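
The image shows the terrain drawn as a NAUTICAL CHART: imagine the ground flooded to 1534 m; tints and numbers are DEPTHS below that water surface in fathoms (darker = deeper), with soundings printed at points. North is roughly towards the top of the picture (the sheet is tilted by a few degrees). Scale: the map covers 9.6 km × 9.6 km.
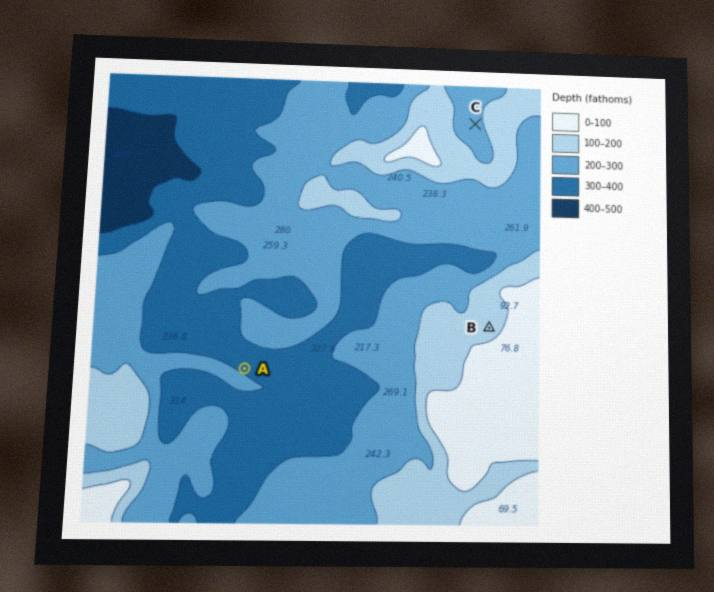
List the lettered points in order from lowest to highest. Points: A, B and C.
A C B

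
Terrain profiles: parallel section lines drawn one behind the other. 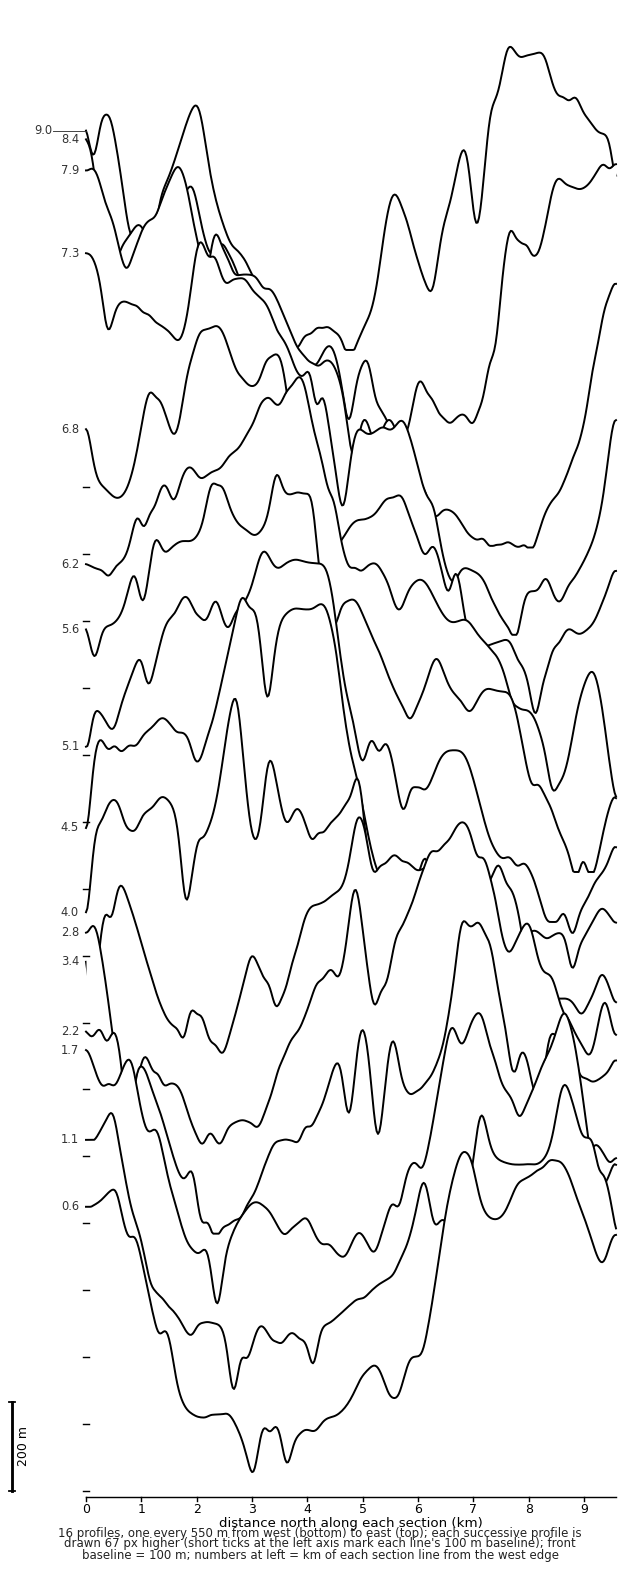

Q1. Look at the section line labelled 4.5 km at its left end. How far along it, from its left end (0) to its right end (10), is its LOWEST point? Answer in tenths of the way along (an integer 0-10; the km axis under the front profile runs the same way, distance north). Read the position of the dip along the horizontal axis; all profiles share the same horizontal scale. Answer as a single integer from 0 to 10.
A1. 9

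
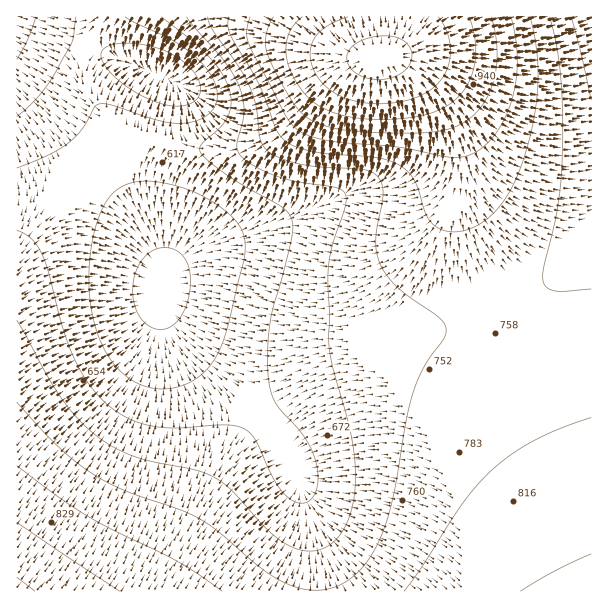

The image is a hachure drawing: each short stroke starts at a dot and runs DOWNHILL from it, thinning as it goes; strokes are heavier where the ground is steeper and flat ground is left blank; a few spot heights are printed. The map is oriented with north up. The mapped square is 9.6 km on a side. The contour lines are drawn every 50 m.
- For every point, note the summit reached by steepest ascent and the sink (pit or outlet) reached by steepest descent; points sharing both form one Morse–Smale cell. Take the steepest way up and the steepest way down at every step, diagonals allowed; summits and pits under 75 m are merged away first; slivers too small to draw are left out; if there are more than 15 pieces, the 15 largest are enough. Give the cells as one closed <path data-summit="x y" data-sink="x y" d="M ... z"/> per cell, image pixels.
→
<path data-summit="378 59" data-sink="17 17" d="M396 16l-379 0-1 65 52 51 29 32 27 34 18 27 14 26 6 18 0 22 5 7 9 6 46 16 57 11 63 3 65 0 33-4 45-12 10-5 1-4-22-52-11-35-1-63-5-22-6-17-12-22-26-30-12-7-19-4 8-6 2-6 5-16z"/><path data-summit="17 591" data-sink="17 17" d="M17 82l-1 509 299 1 1-23-6-47-12-45-14-30-20-28-21-21-37-31-31-32-12-26-3-46-14-30-12-20-48-61z"/><path data-summit="591 591" data-sink="17 17" d="M162 292l0 10 4 16 14 23 84 78 20 28 14 30 9 32 7 43 3 40 275-1-2-64-93-214-42 13-48 8-65 0-63-3-31-5-36-8-36-14z"/><path data-summit="378 59" data-sink="591 17" d="M591 16l-193 0-1 13-5 16-2 6-8 6 19 4 12 7 26 30 12 22 6 17 5 22 1 63 11 35 23 55 27-12 25-17 15-12 28-29z"/><path data-summit="591 591" data-sink="591 17" d="M591 242l-27 29-15 12-25 17-28 12 70 158 25 62z"/>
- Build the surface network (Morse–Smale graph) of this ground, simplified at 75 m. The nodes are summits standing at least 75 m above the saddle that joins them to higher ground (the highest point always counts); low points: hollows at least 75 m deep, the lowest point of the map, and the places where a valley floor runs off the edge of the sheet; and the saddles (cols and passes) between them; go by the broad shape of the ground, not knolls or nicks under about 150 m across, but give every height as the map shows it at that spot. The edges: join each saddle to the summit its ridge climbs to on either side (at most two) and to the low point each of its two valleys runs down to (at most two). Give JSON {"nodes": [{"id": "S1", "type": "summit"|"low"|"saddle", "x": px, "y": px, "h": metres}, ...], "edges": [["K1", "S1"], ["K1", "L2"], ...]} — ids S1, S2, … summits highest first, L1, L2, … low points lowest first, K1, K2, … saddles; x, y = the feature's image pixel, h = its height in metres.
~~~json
{"nodes": [
{"id": "S1", "type": "summit", "x": 378, "y": 59, "h": 1064},
{"id": "S2", "type": "summit", "x": 17, "y": 591, "h": 913},
{"id": "S3", "type": "summit", "x": 590, "y": 591, "h": 864},
{"id": "L1", "type": "low", "x": 17, "y": 17, "h": 477},
{"id": "L2", "type": "low", "x": 591, "y": 17, "h": 659},
{"id": "K1", "type": "saddle", "x": 495, "y": 312, "h": 755},
{"id": "K2", "type": "saddle", "x": 96, "y": 162, "h": 610}],
"edges": [["K1", "S1"], ["K1", "S3"], ["K1", "L1"], ["K1", "L2"], ["K2", "S1"], ["K2", "S2"], ["K2", "L1"]]}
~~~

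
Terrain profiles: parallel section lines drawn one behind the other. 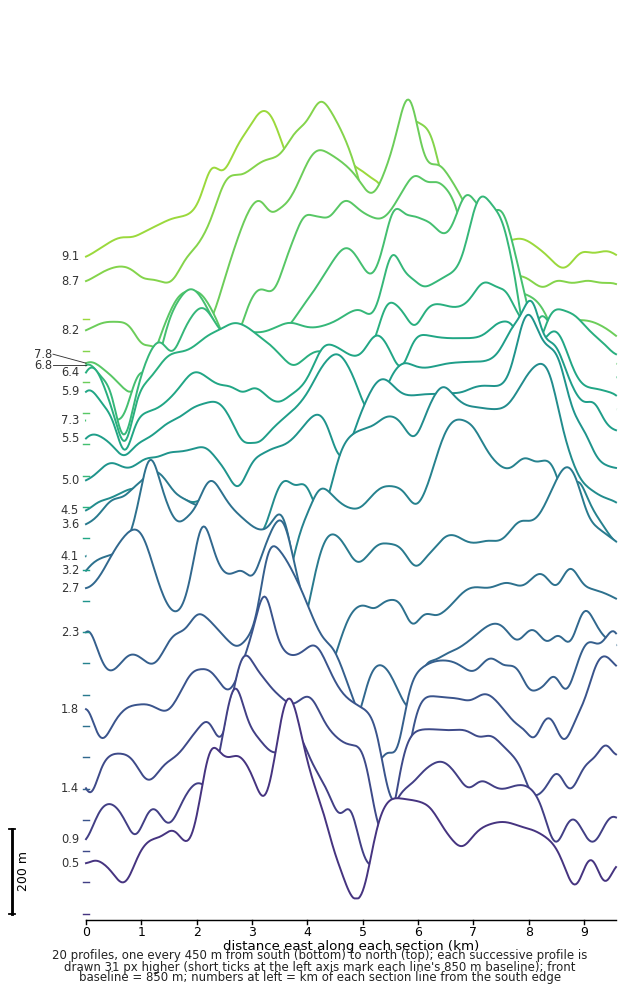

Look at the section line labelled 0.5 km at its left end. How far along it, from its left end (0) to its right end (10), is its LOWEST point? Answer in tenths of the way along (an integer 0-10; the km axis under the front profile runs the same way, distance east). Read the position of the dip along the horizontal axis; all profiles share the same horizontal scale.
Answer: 5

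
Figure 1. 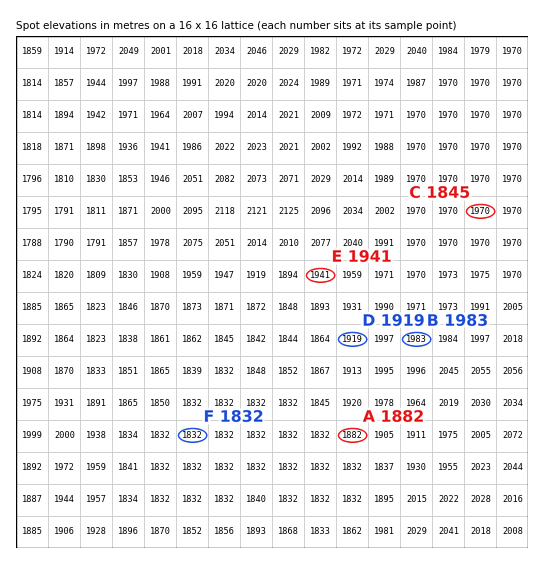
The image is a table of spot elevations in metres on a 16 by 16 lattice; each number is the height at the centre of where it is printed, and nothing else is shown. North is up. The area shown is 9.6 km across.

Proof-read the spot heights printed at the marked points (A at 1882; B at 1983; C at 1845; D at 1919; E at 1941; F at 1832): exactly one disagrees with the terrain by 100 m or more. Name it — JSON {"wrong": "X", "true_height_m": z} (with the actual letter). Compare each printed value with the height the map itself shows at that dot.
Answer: {"wrong": "C", "true_height_m": 1970}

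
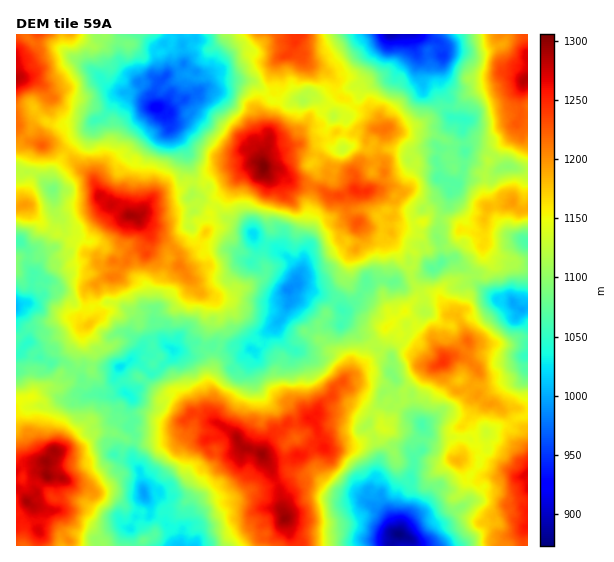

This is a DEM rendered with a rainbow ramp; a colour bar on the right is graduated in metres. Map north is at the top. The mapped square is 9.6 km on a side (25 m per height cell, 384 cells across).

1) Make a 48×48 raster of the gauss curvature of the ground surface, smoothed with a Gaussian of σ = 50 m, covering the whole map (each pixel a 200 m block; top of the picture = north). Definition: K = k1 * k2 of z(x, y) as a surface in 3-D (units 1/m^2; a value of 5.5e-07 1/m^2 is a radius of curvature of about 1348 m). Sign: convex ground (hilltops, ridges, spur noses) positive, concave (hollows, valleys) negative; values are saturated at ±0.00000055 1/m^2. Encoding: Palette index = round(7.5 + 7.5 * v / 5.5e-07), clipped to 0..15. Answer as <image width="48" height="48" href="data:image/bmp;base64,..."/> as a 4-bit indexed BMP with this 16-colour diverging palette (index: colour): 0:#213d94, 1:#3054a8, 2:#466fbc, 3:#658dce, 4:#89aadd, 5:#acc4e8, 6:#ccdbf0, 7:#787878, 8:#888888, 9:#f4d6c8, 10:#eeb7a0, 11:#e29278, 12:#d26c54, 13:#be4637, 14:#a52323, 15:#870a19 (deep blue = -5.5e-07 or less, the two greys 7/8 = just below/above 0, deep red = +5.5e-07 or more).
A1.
<image width="48" height="48" href="data:image/bmp;base64,Qk32BAAAAAAAAHYAAAAoAAAAMAAAADAAAAABAAQAAAAAAIAEAAATCwAAEwsAABAAAAAAAAAAlD0hAKhUMAC8b0YAzo1lAN2qiQDoxKwA8NvMAHh4eACIiIgAyNb0AKC37gB4kuIAVGzSADdGvgAjI6UAGQqHAKj1b6qWWJt4iYh25WdaiGlE+a9HiJimc2jJY3Rb9otHdHdqeoZ1eHeG/9emeHQ5XXVFl3aeVqF4eYd4eL+LlXhmWbSVhG57d2lp2TOYYjlniIdplZmJeYiEJmindYhJeJl+B4+jXsd3aWemaFdymmmoN5VlyMtoWGYIhyxob5mWeGh0l2d3OlyYp3SXhWaZZrbI+FiEoGeYeHp3d0h1RG94hVh5g2VWyleFNqZlbGiDiWeZh4dpfpZ5b4SFfmh4d5eK1lj6h4m4eFeXfmPUjqJ3eIaW/IaYeHdP+Ed3YFiXTZmGaHmVm4NhRIdoN3d4h4Z0Q5VIh3eHeGXHc2i5V4izm3SJdni3eGh3WFmHiYWfh7Z2mFo4ZnjKqIvWiniWR3d2hohnIWeIxYeHhrV5t4dyhXeFpkZ6Z2h4mYd4vnlXiXh3ZYh2hYZ2h3V3tIaodmtmiIhW2Gm0h6d3qZt1OEp4lmeHWWhXZpeEd3h0SghneWfohVpsetimSyaFLmZni4aKdodviJVphjmoh2mHuKp4qX+tmH53iZaKRoVcV4l4dmV4p2iHp1lmamh65FZ2jnhohmd6ZYfLZnZ6lZTIZVZlRGeWg3d7ZluHeJWpV2h5doWHRXV2lnaFdmaXhvltBFVoidiaemZ3hnh4Z6f2dvd355WGlWZ404hVyIeWV3V3hoaZh3WHamh3doXkpUSG6myKiBO0mJ6Fhqd4h3mYpJd4pqeWivjGu3ZVk6iWeHd5jlhmh3l3dGVnd4VYaSX3+nV5t6pqlWiGdnmKZ5qXdqeHP5NHaDB5hWloZ2eYand3h3VpV3iqd0D5a1OuZ1eJV3dphnl4dHV6dtarmpKIZomHeFT5d2dnikZ4aKmkaMh4aDt1NYeGaY+FlmiDXHp1aPOKVltzlmc3Q1l2oJhvyXc2eYhoN3mofdR1eFd4l1hr75hP9Yo3VlyXanZaf1ZZTnVGhnl4rHeIVEcq8MomR3r4eHXyCll0eK5FVWmjqah2iGZhVohol0QZkqlmmEh2db95dn9nd6uLqFZobG6Xe4aXZ4ZIiYxY5IWvj3iHh4ljd6V4alhgaF2NZrxFi2eKxYB5hit/aHd1NHeg+3lyeYRsNYePd2R1dFZoZUh3d3iGRWiIjnefhxxpp6V0iGZq13eDJVd3eEY1t8Z2h3dWRfh2ltd4iJhkt2T4Nod3t2ykRoeLd4emdfwIErWKdndDiFeIZbuIZ335h3f6fJd3h0ZYuoZziHZIuYWEZt5lV3WYeIZnfrVldXhrv2V3l7h6uHhGd3gYici5d3eARVl7Xnl3d3aFmK53d5+Nd4Z3ON50eHmdiTnIVJSHl4dkZYpVUIg3eFeKVFh3a450U3edd2hViFznV0SIarVYjHlXe3hod4ZUc2lJNoh2umVoRZWHb4elh6t3lbemZ31nd3mcR3Z5Rqd3SoSrZ3h4pndmeGZbeIuIWNh5Z4iHOlla92uqZ7ZaaGmFyJh1aDhWxnd3l3d09lPH92cFj3UHaBaDkYloi2l4SUaHV3qI63gjxXe5kA=="/>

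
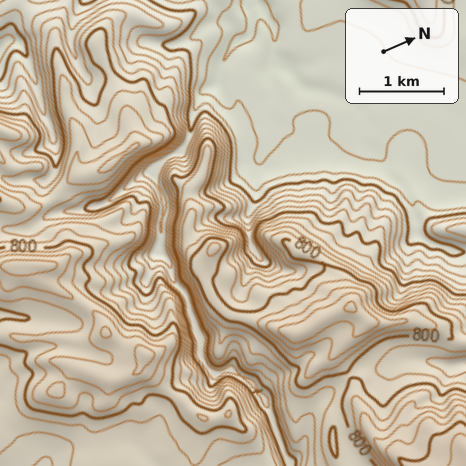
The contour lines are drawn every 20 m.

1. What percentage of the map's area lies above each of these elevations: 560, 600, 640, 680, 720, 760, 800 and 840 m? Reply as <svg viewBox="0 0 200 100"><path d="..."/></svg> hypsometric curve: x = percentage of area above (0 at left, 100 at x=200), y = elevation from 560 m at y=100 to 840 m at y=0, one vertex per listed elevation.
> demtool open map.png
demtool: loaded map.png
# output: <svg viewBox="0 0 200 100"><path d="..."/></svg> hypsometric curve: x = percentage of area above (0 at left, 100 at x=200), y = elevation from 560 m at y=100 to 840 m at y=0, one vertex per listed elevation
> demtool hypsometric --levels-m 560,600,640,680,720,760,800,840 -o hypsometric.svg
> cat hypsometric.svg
<svg viewBox="0 0 200 100"><path d="M179 100l-20-14-15-15-15-14-20-14-26-14-39-15-28-14"/></svg>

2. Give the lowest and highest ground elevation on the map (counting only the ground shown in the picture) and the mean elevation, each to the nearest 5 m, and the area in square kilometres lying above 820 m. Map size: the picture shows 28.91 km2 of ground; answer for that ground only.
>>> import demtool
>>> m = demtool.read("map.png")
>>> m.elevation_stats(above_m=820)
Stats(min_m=530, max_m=935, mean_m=715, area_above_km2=4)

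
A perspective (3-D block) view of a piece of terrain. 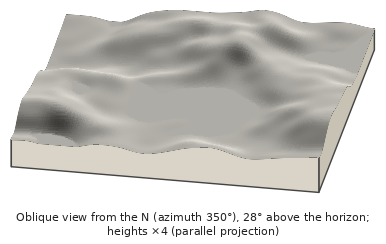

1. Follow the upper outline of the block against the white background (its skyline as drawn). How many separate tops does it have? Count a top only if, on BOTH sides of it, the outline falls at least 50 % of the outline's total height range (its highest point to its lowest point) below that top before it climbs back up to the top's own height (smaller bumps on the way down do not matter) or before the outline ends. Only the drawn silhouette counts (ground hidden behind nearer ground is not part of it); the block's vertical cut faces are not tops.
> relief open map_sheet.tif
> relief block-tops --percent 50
0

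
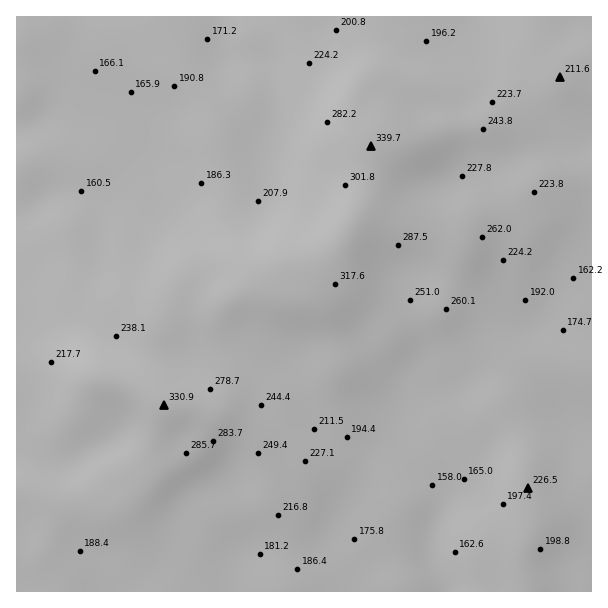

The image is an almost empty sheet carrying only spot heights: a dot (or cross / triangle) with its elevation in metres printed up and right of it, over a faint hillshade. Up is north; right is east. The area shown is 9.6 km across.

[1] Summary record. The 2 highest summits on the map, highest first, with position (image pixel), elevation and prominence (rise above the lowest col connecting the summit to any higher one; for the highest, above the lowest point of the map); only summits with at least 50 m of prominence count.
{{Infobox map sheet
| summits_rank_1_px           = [371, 146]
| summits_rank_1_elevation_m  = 340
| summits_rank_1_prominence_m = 210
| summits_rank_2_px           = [164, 405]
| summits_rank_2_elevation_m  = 331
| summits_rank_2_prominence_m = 75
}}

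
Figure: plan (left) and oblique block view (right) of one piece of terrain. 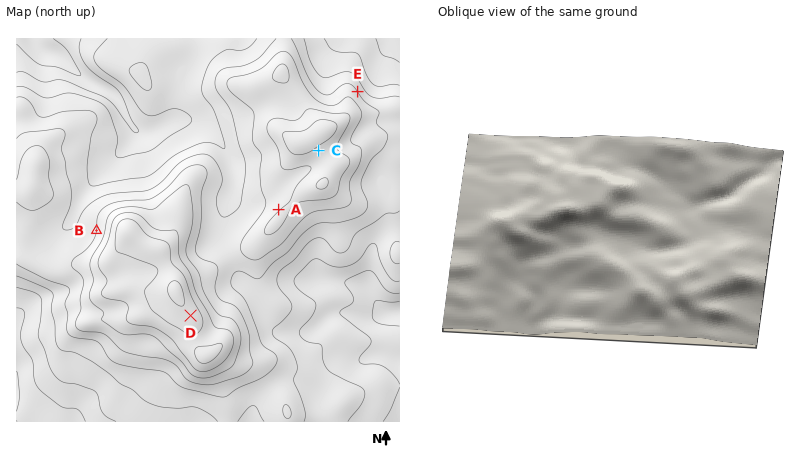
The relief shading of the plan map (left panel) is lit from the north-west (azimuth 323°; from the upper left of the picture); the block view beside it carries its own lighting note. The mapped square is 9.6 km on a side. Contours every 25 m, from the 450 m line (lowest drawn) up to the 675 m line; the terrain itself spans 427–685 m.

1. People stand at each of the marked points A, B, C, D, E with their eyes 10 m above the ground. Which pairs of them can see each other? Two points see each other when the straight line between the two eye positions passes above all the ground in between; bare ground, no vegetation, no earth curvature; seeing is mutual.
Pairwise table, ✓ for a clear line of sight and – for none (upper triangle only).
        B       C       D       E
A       –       ✓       ✓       –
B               –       –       –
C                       ✓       –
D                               –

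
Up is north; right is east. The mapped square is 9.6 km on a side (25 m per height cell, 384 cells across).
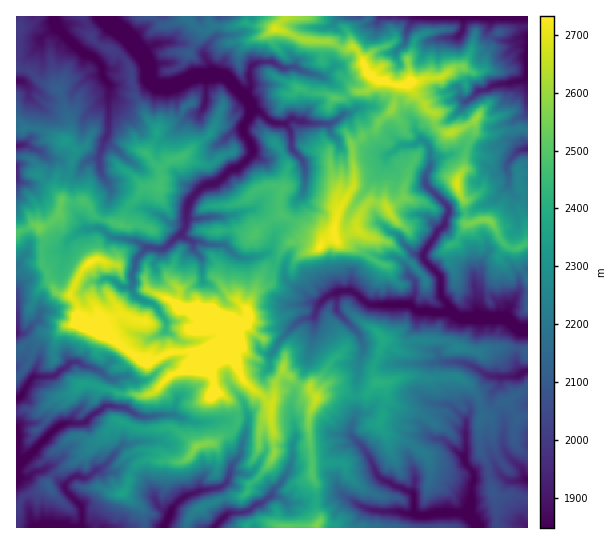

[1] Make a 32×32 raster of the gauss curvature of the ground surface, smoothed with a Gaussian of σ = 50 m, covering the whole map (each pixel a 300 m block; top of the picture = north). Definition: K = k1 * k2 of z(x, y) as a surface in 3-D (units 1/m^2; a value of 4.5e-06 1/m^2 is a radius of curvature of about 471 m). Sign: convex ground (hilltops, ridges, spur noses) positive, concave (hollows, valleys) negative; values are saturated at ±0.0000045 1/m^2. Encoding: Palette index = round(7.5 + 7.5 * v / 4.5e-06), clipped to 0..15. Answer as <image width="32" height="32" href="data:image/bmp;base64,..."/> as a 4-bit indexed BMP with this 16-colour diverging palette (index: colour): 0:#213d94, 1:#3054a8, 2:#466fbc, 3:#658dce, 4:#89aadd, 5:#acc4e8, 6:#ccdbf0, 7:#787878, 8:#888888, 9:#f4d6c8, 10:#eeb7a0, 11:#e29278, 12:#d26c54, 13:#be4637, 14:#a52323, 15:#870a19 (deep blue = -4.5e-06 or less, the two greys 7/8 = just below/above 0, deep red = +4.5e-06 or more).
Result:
<image width="32" height="32" href="data:image/bmp;base64,Qk12AgAAAAAAAHYAAAAoAAAAIAAAACAAAAABAAQAAAAAAAACAAATCwAAEwsAABAAAAAAAAAAlD0hAKhUMAC8b0YAzo1lAN2qiQDoxKwA8NvMAHh4eACIiIgAyNb0AKC37gB4kuIAVGzSADdGvgAjI6UAGQqHAHh2WJV3d4eapue1d4WYWHiHaZeEo10wlmkGTKl3lYd3e/l36KaYWeuJh3hYHIdqh3gIepJ3htdSeZeWi+eIcbdFqIaod7d1quRmqJlomqdnd203hXhbp6hMWGhoV2hneHezufZoVndYhGl4mIan2HeZeIuHVGSDh5aXeHd3hkZ3WXhQKvja9JB09mSHmIdWd5VNmNs1TAxvQJaIiYVsh22F+oZ6yDjDZ/m2hlh4ZoqJlQl1Vncmda8kZ8h4V2xYtIZfbHfrqIdDWFdl14iLeFfKs3Z1pJu2uHisxqk5JWZ8gzeagMV2OzWHhoR4VxtWh3eXOS/Ieqd3lnaHgv96yZZIhur3h3l3dlaIiE8Ec3eF1XdEkHh4aqdXx7RuGP15LTp3ipX4D/CYd3hXlOmwqWfIZ3B2VYDEZ3SHd3+TeQ5Xh9TZhYi5podYaIc3eliJVYFmd3dqWYeZjGd4hz6Px3ebZHv4U4WKWm3Gd3dYlohfqHaUPYinr0cHjFd3hSQ5a8OamolmcLFc4oP2Vol/ZkOHdZZoiQ5pMIqJhmd4FreHmGeHgpe/+ni4XzaWhJmLeJaoeIWocDRGfUQKcdNn9XV3eYaKW1eMX4aXq3s2icZWZ4eJZ1zKZ4TmaZIn93dWl3h3tHd6VIZ3cpsNfymfoLiId1lcV6YnmdjGlscrZGXT"/>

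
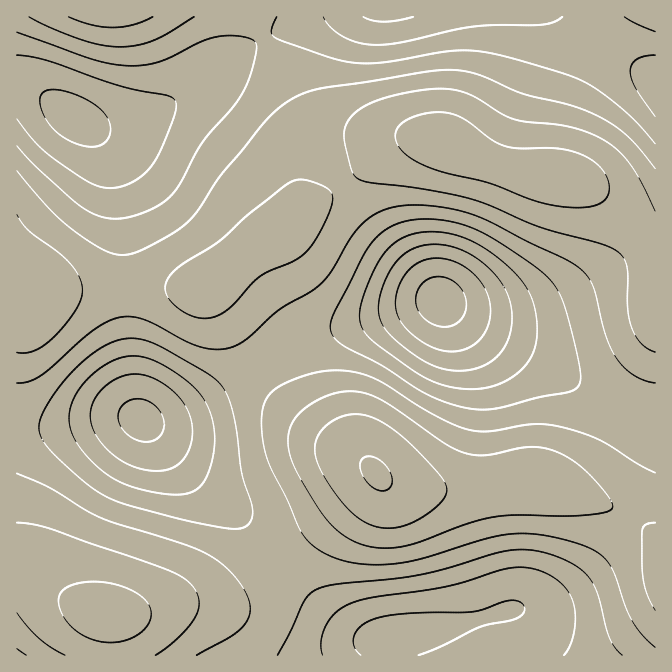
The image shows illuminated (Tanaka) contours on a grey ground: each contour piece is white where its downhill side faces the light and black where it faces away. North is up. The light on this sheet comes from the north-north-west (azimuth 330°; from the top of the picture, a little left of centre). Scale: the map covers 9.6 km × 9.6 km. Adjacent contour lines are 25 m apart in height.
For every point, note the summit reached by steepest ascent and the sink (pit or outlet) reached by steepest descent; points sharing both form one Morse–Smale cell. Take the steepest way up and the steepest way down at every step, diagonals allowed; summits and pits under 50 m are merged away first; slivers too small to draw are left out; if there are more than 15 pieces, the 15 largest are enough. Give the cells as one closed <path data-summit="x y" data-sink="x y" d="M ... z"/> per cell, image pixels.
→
<path data-summit="450 145" data-sink="440 300" d="M434 139l-24 0-20 9-38 30-35 23-32 32-27 13-52 39 50 78 2 1 22-15 24-11 68-17 62-20 8 0 16 15 29 18 48 24 45 30 39 21 20 10 16 5 1-166-12-18-30-34-20-17-15-8-19-5-38-3-20-5-27-10-28-15z"/><path data-summit="450 145" data-sink="385 17" d="M560 16l-243 0-52 22-1 2 7 13 17 27 20 40 6 20 0 5-11 22-2 41-3 10 19-17 35-23 38-30 20-9 24 0 13 4 28 15 27 10 20 5 47 5 20 8 37 32 23 29 6 11 1-180-56-30-21-15z"/><path data-summit="377 473" data-sink="395 637" d="M377 474l-15 17-75 63-9 11 37 38 35 28 22 8 16-1-2 7 1 11 269-1 0-117-6-7-15-12-38-18-55-18-28 0-39 6-60 0-25-5z"/><path data-summit="450 145" data-sink="74 118" d="M264 39l-39 22-33 28-25 17-22 12-23 8-25 2-12-4-20-11-28-22-12-5-9 1 1 216 11 0 7-7 9-3 24-4 134-1 12-7 44-35 27-13 9-10 7-15 2-41 11-22 0-5-6-20-20-40z"/><path data-summit="377 473" data-sink="440 300" d="M442 301l-8 0-62 20-68 17-37 20-9 9 16 23 21 23 20 16 43 27 26 25 6 3 25 5 60 0 39-6 28 0 75 26 23 14 15 15 1-113-37-16-39-21-45-30-48-24-29-18z"/><path data-summit="110 614" data-sink="142 420" d="M137 418l-27 0-56 10-38 0 0 150 19 3 49 25 26 8 20 0 42-10 48-5 12-3 23-13 21-19-17-20-11-19-16-16-23-16-33-33-27-33z"/><path data-summit="450 145" data-sink="142 420" d="M205 286l-3 2-65 0-2 1-67 0-24 4-9 3-7 7-11 0-1 124 38 1 56-10 27 0 7 3 20-2 35-15 55-36 2-6z"/><path data-summit="377 473" data-sink="142 420" d="M257 364l-58 40-35 15-20 3 43 49 22 22 23 16 16 16 11 19 18 20 85-73 14-14 0-4-18-17-43-27-20-16-21-23z"/><path data-summit="110 17" data-sink="74 118" d="M252 16l-235 0-1 69 9 1 12 5 28 22 20 11 12 4 25-2 23-8 22-12 25-17 33-28 39-22z"/><path data-summit="110 614" data-sink="395 637" d="M277 564l-27 22-23 12-55 6-42 10-18 0-1 41 275 0 2-17-16 1-22-8-35-28z"/><path data-summit="110 614" data-sink="440 300" d="M28 579l-12 1 1 76 94-1 0-40-3-2-24-7-40-22z"/><path data-summit="377 473" data-sink="385 17" d="M655 16l-94 1 18 16 21 15 55 30z"/><path data-summit="110 17" data-sink="385 17" d="M315 16l-61 0-1 2 10 19 4 1 18-10 30-10z"/>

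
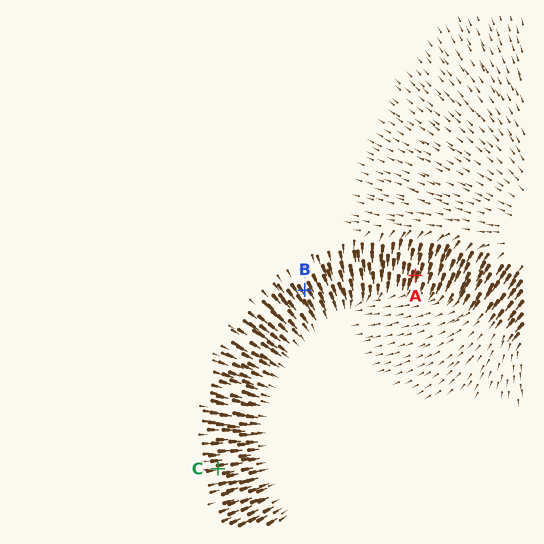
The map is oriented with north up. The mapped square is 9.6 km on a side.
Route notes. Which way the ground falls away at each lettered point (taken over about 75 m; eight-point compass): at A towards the S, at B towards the SE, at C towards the E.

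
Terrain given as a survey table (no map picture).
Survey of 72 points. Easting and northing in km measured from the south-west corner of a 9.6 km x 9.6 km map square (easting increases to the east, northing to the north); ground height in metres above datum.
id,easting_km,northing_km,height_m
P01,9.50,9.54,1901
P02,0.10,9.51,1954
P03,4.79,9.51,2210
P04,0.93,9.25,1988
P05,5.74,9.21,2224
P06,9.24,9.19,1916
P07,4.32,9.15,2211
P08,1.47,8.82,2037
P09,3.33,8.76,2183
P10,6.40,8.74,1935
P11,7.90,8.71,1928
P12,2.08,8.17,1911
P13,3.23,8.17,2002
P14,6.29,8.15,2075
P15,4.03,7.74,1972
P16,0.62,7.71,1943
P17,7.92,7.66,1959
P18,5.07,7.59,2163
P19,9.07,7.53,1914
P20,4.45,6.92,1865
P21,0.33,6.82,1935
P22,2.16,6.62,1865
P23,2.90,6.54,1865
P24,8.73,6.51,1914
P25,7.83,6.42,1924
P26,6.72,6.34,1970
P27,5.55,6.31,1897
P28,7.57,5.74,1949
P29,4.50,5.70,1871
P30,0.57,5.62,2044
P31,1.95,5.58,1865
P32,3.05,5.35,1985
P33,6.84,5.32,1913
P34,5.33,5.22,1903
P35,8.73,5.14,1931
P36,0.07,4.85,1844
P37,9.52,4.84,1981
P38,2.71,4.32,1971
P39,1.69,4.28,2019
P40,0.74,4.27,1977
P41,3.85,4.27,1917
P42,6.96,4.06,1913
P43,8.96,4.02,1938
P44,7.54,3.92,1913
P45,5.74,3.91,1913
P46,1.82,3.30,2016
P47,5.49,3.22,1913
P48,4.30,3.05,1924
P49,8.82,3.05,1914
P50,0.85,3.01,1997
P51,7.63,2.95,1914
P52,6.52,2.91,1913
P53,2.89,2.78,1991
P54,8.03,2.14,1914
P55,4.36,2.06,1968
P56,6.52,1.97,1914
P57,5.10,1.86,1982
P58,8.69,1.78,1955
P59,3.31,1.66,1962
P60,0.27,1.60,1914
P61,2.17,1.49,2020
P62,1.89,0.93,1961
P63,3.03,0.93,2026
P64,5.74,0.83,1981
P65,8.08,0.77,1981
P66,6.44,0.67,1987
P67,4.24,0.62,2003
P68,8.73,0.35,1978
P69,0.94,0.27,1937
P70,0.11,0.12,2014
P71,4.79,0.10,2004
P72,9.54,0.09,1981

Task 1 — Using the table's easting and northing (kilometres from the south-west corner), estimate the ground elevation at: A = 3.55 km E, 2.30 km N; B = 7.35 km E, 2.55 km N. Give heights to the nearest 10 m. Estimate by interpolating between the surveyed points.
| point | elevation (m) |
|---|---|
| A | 1930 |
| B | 1910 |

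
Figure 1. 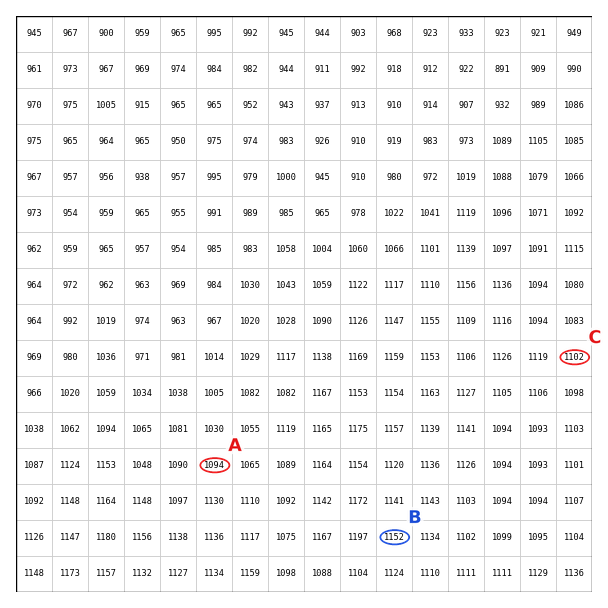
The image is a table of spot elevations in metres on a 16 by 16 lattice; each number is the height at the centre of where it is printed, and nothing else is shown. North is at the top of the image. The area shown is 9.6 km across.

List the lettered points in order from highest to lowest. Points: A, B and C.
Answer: B C A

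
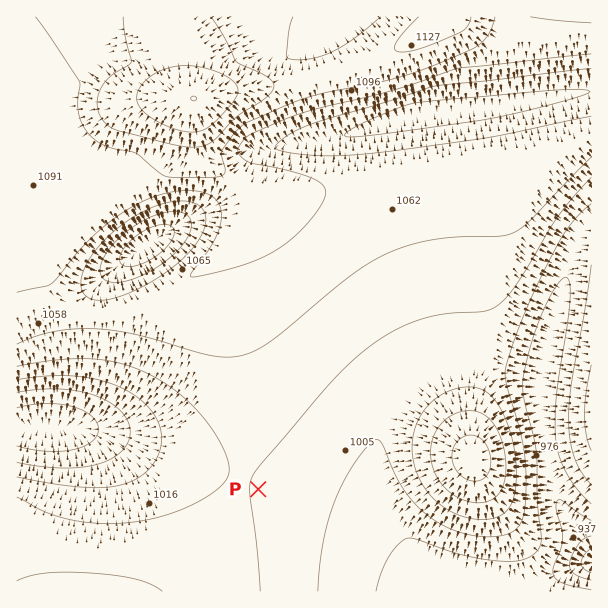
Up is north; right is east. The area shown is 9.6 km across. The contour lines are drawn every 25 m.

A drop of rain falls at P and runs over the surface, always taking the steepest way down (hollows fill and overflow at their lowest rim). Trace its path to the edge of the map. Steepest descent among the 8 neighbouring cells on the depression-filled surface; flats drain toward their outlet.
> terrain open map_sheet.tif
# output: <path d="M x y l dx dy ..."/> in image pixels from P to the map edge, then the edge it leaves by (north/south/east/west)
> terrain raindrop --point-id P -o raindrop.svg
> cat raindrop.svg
<path d="M258 489l69 0 3 2 101 100"/>
exit: south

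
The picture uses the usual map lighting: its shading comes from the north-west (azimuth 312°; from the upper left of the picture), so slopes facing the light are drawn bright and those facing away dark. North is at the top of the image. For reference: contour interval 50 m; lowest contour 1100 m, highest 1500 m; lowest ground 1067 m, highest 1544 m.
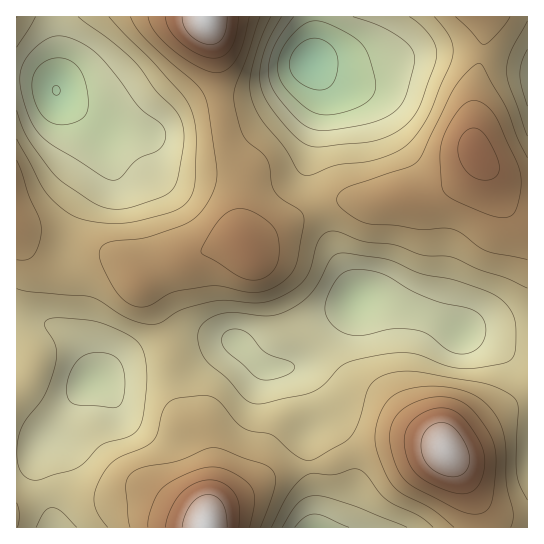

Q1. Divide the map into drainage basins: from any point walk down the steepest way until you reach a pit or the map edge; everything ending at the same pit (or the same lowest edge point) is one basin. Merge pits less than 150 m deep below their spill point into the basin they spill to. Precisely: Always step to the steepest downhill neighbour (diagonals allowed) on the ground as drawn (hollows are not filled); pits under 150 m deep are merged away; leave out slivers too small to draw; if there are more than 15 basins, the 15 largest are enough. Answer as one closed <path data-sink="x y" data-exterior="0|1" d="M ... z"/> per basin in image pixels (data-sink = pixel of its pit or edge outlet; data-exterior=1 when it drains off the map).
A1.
<path data-sink="357 298" data-exterior="0" d="M478 156l-5 11-11 12-28 16-11 2-30 0-18 4-42 0-38 16-49 31-8-5-17 2-51 19-29 16-16-17-8-4-16 0-30 10-21-1-11-5-12-13-10-15-1 292 511 1 1-309-11-3-10-10-15-31z"/><path data-sink="310 62" data-exterior="0" d="M527 16l-320 0 0 6 6 17 4 20 2 32 6 46 6 14 14 22 0 17-4 24 0 23 3 8 3 2 48-30 38-16 42 0 18-4 30 0 11-2 28-16 11-12 5-11 14 19 15 31 10 10 10 3z"/><path data-sink="57 90" data-exterior="0" d="M206 16l-190 1 0 217 11 16 12 13 16 6 16 0 30-10 16 0 8 4 16 17 29-16 35-13 29-8 10 2-3-8 0-23 4-24 0-17-14-22-6-14-6-46-2-32z"/>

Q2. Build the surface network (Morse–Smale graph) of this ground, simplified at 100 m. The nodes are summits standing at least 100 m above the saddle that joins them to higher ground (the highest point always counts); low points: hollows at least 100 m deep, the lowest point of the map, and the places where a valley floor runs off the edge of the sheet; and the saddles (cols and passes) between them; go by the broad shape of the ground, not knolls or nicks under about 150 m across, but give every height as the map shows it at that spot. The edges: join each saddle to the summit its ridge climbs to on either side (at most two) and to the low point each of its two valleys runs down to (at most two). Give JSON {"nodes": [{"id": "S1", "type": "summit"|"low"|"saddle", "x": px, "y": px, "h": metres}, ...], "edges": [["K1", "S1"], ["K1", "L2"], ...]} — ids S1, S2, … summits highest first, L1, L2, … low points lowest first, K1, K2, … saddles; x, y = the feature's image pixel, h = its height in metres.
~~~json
{"nodes": [
{"id": "S1", "type": "summit", "x": 206, "y": 18, "h": 1544},
{"id": "S2", "type": "summit", "x": 206, "y": 527, "h": 1544},
{"id": "S3", "type": "summit", "x": 445, "y": 450, "h": 1536},
{"id": "S4", "type": "summit", "x": 477, "y": 154, "h": 1470},
{"id": "L1", "type": "low", "x": 310, "y": 62, "h": 1067},
{"id": "L2", "type": "low", "x": 57, "y": 90, "h": 1099},
{"id": "L3", "type": "low", "x": 357, "y": 298, "h": 1150},
{"id": "L4", "type": "low", "x": 314, "y": 527, "h": 1165},
{"id": "L5", "type": "low", "x": 91, "y": 381, "h": 1169},
{"id": "L6", "type": "low", "x": 527, "y": 77, "h": 1219},
{"id": "K1", "type": "saddle", "x": 158, "y": 270, "h": 1384},
{"id": "K2", "type": "saddle", "x": 231, "y": 150, "h": 1361},
{"id": "K3", "type": "saddle", "x": 482, "y": 54, "h": 1348},
{"id": "K4", "type": "saddle", "x": 318, "y": 207, "h": 1338},
{"id": "K5", "type": "saddle", "x": 70, "y": 269, "h": 1324},
{"id": "K6", "type": "saddle", "x": 311, "y": 467, "h": 1303},
{"id": "K7", "type": "saddle", "x": 175, "y": 377, "h": 1285},
{"id": "K8", "type": "saddle", "x": 321, "y": 345, "h": 1226}],
"edges": [["K1", "S1"], ["K1", "L2"], ["K1", "L3"], ["K2", "S1"], ["K2", "L1"], ["K2", "L2"], ["K3", "S4"], ["K3", "L1"], ["K3", "L6"], ["K4", "S1"], ["K4", "S4"], ["K4", "L1"], ["K4", "L3"], ["K5", "S1"], ["K5", "L2"], ["K5", "L5"], ["K6", "S2"], ["K6", "S3"], ["K6", "L3"], ["K6", "L4"], ["K7", "S1"], ["K7", "S2"], ["K7", "L3"], ["K7", "L5"], ["K8", "S1"], ["K8", "S3"], ["K8", "L3"]]}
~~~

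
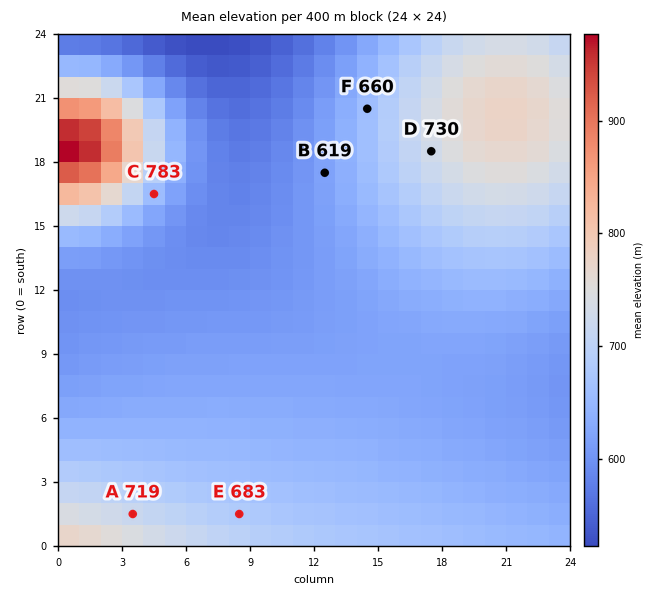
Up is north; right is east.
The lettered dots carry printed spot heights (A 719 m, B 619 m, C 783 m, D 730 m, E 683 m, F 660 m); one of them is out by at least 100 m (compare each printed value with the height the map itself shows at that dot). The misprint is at C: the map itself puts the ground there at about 658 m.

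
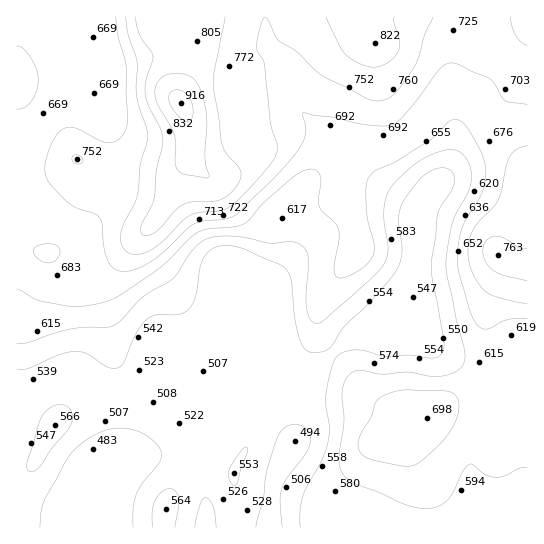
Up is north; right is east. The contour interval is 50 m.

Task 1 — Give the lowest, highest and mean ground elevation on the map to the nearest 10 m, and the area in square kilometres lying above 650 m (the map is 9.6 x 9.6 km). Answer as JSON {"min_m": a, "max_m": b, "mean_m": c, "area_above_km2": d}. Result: {"min_m": 470, "max_m": 920, "mean_m": 640, "area_above_km2": 42.3}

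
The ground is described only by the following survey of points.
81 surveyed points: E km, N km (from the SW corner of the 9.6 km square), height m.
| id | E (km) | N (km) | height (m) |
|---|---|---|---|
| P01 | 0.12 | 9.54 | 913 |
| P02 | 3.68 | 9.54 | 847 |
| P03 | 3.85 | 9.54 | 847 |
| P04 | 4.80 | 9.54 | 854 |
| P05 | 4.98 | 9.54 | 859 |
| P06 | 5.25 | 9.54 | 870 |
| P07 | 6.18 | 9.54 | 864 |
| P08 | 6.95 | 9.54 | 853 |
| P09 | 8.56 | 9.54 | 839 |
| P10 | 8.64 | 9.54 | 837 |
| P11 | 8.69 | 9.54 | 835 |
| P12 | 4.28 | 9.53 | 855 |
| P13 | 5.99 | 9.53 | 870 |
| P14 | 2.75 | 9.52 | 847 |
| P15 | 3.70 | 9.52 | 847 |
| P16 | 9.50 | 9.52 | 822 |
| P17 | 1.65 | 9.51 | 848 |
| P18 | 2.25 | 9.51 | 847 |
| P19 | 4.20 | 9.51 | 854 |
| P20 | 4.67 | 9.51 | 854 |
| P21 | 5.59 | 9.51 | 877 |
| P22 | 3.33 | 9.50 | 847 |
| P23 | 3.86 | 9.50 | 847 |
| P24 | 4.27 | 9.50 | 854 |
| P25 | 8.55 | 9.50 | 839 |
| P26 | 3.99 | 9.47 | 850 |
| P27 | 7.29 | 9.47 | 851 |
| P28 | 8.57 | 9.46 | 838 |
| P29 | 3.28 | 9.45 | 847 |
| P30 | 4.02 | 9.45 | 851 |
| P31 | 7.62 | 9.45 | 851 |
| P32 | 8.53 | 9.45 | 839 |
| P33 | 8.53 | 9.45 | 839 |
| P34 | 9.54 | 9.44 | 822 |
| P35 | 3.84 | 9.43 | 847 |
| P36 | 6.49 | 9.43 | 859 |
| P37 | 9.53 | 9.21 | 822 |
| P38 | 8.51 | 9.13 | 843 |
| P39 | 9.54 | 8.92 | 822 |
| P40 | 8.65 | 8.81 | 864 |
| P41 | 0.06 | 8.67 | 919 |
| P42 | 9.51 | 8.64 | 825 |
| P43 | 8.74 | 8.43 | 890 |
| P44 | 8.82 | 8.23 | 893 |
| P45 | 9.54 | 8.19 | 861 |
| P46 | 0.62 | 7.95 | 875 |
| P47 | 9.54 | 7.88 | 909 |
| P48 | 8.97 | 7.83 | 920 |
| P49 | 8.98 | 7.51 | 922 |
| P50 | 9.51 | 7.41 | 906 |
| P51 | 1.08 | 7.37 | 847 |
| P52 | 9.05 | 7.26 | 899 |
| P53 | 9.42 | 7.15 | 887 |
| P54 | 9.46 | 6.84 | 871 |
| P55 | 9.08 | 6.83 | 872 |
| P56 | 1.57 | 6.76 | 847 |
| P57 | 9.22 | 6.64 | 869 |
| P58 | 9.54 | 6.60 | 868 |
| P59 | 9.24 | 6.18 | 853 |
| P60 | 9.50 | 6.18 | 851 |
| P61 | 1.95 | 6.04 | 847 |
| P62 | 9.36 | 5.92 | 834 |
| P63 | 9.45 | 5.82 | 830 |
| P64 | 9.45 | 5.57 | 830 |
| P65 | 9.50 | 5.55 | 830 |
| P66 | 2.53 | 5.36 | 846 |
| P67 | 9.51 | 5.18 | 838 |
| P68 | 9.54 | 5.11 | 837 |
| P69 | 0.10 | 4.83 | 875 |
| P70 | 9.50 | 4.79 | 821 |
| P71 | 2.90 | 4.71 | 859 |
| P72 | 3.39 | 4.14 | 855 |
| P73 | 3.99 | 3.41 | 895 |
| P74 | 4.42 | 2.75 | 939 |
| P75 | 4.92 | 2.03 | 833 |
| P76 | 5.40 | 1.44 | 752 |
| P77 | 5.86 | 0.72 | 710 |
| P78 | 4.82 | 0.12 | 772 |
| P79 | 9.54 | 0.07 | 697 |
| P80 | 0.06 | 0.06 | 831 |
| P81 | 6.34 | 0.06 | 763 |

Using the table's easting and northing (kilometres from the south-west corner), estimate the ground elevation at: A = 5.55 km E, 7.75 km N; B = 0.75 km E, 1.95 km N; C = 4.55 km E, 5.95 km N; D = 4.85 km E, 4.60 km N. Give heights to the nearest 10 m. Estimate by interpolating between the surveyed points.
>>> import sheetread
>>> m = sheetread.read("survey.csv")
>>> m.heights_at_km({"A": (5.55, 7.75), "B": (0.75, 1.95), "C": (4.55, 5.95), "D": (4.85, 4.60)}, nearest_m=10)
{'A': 880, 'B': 890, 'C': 850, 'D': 860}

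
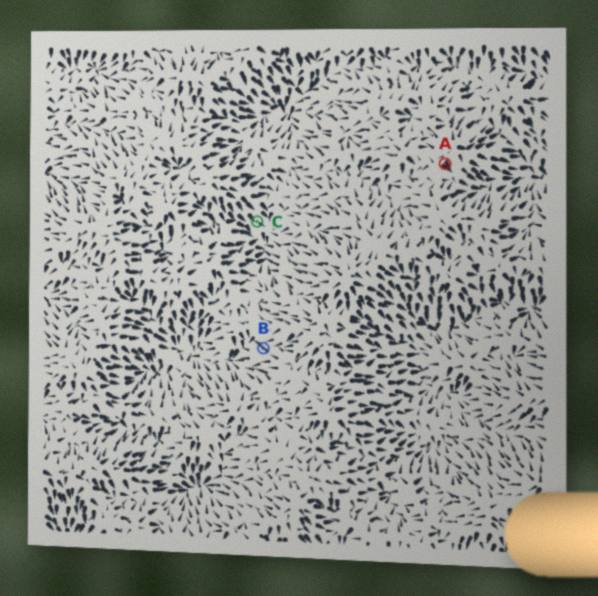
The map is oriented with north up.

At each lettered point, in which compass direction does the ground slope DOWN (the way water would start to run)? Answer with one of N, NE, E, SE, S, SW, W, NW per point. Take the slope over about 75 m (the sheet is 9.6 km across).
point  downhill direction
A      SE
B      NW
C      SE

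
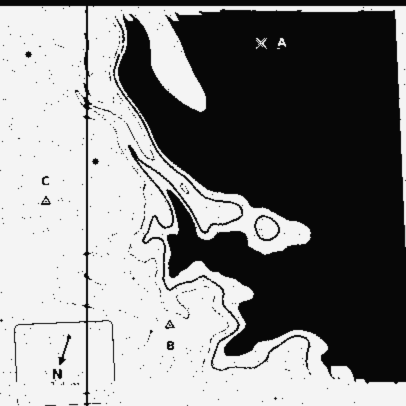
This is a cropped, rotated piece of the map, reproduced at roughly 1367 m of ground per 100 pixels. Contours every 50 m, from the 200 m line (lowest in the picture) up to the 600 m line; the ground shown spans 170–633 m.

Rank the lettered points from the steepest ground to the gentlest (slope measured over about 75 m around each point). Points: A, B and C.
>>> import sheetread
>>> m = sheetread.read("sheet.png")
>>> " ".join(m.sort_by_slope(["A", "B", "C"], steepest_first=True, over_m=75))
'A B C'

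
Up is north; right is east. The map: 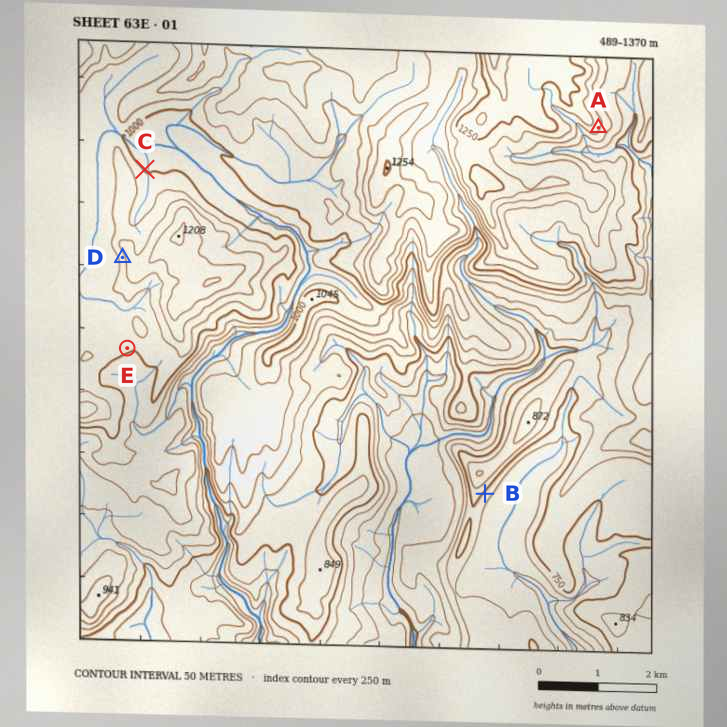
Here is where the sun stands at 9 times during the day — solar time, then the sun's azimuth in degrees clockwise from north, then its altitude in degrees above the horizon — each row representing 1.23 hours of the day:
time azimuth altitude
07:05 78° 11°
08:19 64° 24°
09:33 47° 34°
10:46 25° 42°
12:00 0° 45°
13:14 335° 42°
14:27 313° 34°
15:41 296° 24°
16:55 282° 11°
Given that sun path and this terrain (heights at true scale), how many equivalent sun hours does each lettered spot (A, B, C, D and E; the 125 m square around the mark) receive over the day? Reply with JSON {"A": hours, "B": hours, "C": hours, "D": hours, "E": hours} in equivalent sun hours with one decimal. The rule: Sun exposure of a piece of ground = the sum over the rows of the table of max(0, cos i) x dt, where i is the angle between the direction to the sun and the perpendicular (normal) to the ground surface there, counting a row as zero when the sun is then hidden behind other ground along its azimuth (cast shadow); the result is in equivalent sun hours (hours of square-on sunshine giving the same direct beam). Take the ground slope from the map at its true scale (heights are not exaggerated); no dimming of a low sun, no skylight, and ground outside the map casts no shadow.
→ {"A": 4.4, "B": 3.8, "C": 5.9, "D": 4.6, "E": 4.7}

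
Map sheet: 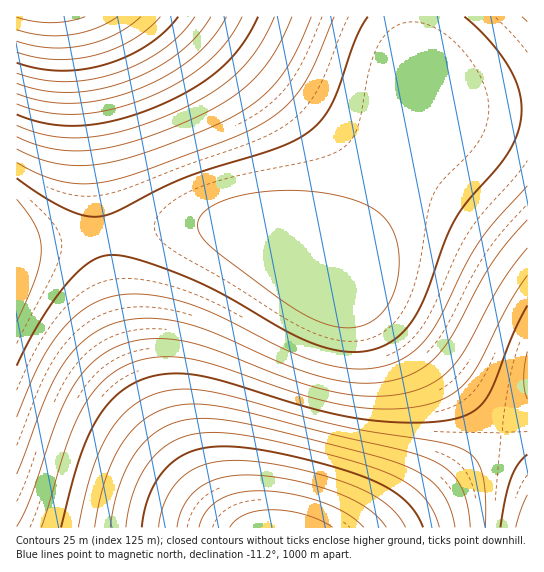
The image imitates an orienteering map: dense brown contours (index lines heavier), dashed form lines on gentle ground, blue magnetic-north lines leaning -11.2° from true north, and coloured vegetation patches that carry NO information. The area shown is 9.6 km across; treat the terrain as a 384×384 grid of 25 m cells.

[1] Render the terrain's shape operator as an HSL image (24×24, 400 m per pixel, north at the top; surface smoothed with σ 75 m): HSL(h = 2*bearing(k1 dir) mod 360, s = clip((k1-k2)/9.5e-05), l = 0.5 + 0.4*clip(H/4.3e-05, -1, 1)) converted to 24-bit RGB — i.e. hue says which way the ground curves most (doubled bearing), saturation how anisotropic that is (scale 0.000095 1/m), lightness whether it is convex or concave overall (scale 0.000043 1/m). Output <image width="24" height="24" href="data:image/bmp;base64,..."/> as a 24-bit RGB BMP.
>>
<image width="24" height="24" href="data:image/bmp;base64,Qk32BgAAAAAAADYAAAAoAAAAGAAAABgAAAABABgAAAAAAMAGAAATCwAAEwsAAAAAAAAAAAAAuNaWpMaDkrRug5xZc3xLXVk5QDQlIxcSJBMPJxIMKRIKKhQJKhcJKRwKKCELJScMGycMEykKFEgNEGsUE5AoFrZDHdlkPuGLutKRr7+Cp6pwk4ReeVtMYDo3RyQpLBMbJg0UJwwQKAsMKA4LJxMMJRkOKCQQKjMUIkQUFVsRDXcXCJYkA7U1ANRJAe9hFPh8uMqLtrV+pItrk15Xf0NNajBEUiA4ORMpLg0fMg4dOBAcPhQbRBwbSjEkU08sR2QtK3sjFpMkCqssAMI3AM9FAN1TAOthAPlusr6DrJx3omlhlUxchjhZcyhRXxxHSRI8Qw82ThM4WRo7YiQ9aTI/bUpEdHdPWZRHMrQ5G8tACN9GAOdOAOZVAOZbAOZfAOZjqa97ooBunlZjlkFlizBjfCNfbBlZWxJTWxJUaxpceSZkhDdrik1wiWlxhJV3brZuXNBwQONwI/VtDP9pAP1kAO9gAOBcANNXnp10mGRkmE1rlTptjStuhCBueRlubhRvcBd0hiOImDSZo0qmoGunmo6lnrOrnsyrk9yqd+ajWPCYNfqJFf93APhlANxWAMFJioJvjFtskEVwkTV0jil4iiF9hhyFdBmDdB6OhS6lkUK6lWi8nIvBqKzIvdDVyuPaxOnXq+nMiuq8ZeynO++MEfFrCtBRCKs8d2htgVJwiEB0jDN6jiuCkCWOhCKSciGXbSeocjjDfWDKjYXSp6zcxc/m3Ofv3O3v2/Dt1fDqtefZkN/BZ9efOtFzJbNMGY0vaFp5fkuCij6IkDSPkS+Vii2afCygaCyoWDO7WVDKc3zTlafdtcfm0uDv2+jw3evu3uzt3uztyODgq87HirylZa15R5hOMnswWUmNcEKTgDqaiTWhijOnhDOtdTWyXDe6RkLGX3bMe57Vlbvdr9Hkx+Dq2+vv3+vs4enq2d7hxsnQs7K9qKOclZiBfIlkYXdMSjikZDapdjSwgTO4hDS+fzjEcEDFWkrGWWvKbZbQf7PXksjdptXhuN3jyeLk1+Tk2Nvd0snTyrbEwaCxtoubqXaAmWhkg21ZOye8VynCayvKeS7SfzrRfUjPdVfNZ2TNb4nPeqnUhb/ZkM3bnNXcqNjatdbWwtDQysPJyrG/yZ6zx4ulw3mVvGmDsF5wn1lcKxbXSBveYSbhczfffkndglvagW3WfH3UhZ3UibPWi8LXj8vXlM/Tms3NpMXDr7m5uqiwwpapx4Why3eZy2uQyGOHwF59tV5xGwXzPRT0WyvwckHsgVjojG3jkoHfk5LcmajZl7XXk73TkMHOj8HGkbu8lq6upJuirouXunuRw2+NymeMzWSLzWOLyWaKwWyHGgb/Oxr/WTL8c032iGfxmH7spJTorKXjqq3eo7DXm6/OlK3Dj6m1jaCljZKWl4CEpG55sWN1vF13xF59yWKGy2qPy3SWyH6bJBT/Qir/X0H/eFn/kXX5pY70taPvwbPrv7XksqrapZ7MnJW6mIyomIOTk3J3k2JkmVdapVJYsFNeuFtuvmiAw3aTx4SjypKuFwf/NR7/Ujb/b1D8i232pIfxuJzsx63oyq7ixaHZwJPNv4W/sneiqGiFn1prl1RblVFTnFVUpFpaqmdssHaBt4WWv5Ooxp+2EQDhGgD2ORn0XDjsfFXlmG7hsYPdx5Tb05Xa1onT0HvCym2uwmCYulaCsU9vpVFknVdfnWBgnnBsoHx5pIaIq5KZtJynvaKzFwW5Jg/CORvKUSjScUDPkVfMr2rLzHfO0nfC1Wu31WCq01eczlCNx0x/vk5zslVrpmFpn3NvnIV8nJGInpmSo52cqqGntKOwIg+NLhmUPySaVDCgbjynjkawslC4wViqzFaf002Y10iR2EWI1UaBz0t6xlR1u2JzrnJ0pId/n5eKmp+QlqKVmqSeoKSmqKCsKBVoMh5sQCdxUTF2Zzt9g0GHlkSEq0F9wDl3zzJ11TN02Dhz1kJ00k92y2B4wnJ7toeDq5qPpaaVl6eVlamblqmhmKenmZmnKRZHMR1KOyVOSSxTWjNZZjdWdThUijZSoDFRsy1TxSxX0jJc0kRn0FlxzG97x4aFv5+UtKycqK+em66dlq6hk6ukkqWnj5OkJBItKhcvMhwyNyExPyUwSicvWSkuayougCowlyw2rTA9wjZGyExZyWdtyoKAy6KXx7SlvbqprreoobSlmbCmk6uojZ+lhouhIxAiIhEdIRIYIRIUKBUUMhwXPyMaTyoeZDIjfDsqlUU0rVFAu2ZXwYN1x5+RzrqozsazxMW1tL2xqbeunrCslKepipaifoCe"/>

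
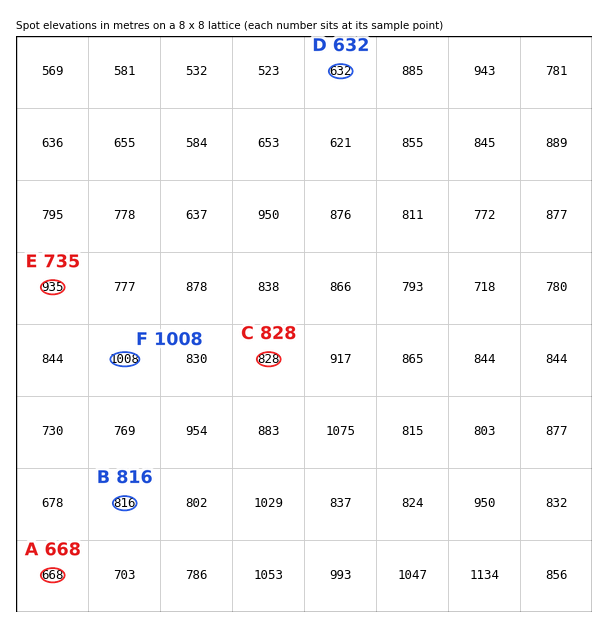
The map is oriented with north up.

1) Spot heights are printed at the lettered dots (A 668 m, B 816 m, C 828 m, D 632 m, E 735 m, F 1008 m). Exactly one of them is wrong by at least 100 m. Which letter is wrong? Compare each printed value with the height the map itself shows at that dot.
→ E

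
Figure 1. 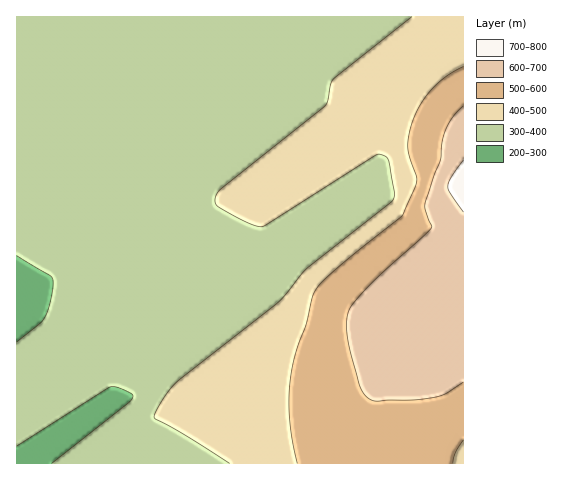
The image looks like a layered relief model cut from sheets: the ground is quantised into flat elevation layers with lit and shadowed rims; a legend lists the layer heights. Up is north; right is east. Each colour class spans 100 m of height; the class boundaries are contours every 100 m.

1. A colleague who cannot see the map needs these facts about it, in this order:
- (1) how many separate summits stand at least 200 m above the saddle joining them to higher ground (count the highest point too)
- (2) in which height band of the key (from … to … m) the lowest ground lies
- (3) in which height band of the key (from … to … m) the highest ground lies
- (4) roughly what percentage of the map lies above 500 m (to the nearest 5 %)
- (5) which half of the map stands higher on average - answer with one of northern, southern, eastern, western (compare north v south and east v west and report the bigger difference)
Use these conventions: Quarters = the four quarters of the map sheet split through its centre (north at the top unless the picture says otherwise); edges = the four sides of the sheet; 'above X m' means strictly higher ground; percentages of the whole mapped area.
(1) There is 1 summit with 200 m or more of prominence.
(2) Between 200 and 300 m: that is the band holding the lowest ground.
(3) Between 700 and 800 m: that is the band holding the highest ground.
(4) Ground above 500 m makes up about 20 % of the sheet.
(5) The eastern half stands higher on average than the western half.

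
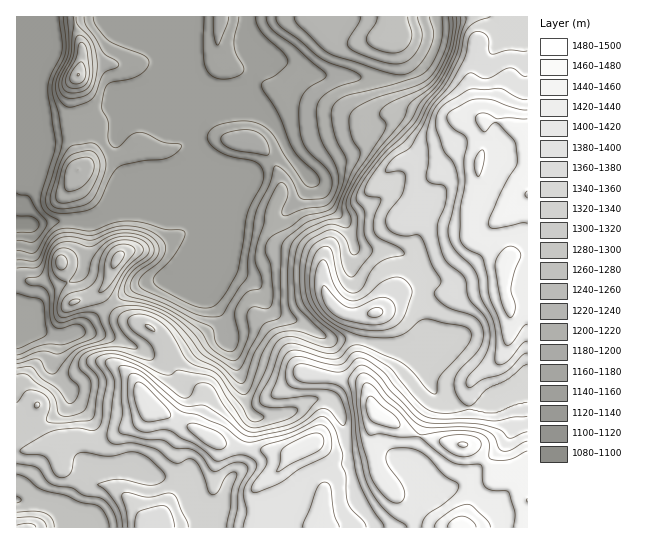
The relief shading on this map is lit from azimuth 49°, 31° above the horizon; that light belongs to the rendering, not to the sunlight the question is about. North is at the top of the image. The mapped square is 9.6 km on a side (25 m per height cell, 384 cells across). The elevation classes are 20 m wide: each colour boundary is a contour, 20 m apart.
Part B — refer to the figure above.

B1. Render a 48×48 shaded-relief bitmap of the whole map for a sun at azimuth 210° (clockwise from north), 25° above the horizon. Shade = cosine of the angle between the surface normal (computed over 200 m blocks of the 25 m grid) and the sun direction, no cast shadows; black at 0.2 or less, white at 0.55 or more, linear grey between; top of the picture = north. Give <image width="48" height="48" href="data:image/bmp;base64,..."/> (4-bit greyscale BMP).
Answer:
<image width="48" height="48" href="data:image/bmp;base64,Qk32BAAAAAAAAHYAAAAoAAAAMAAAADAAAAABAAQAAAAAAIAEAAATCwAAEwsAABAAAAAAAAAAAAAAABEREQAiIiIAMzMzAERERABVVVUAZmZmAHd3dwCIiIgAmZmZAKqqqgC7u7sAzMzMAN3d3QDu7u4A////AENGmqve2ph3iauqqqmaqYeKzcuYh2aKq1Voq7zeyYd3iqu7qqmaqYib3LqYh3eau5mrze7tp3d3mru8uqmaqIm926qpiImru7ze7dzKdnd4q7u7u7qqmInOypqqqZq7qczd26qYeImarLu6q7u6mIrdqJmqu7u6qd3cqqqZmavLvdzMuru7qZvbiJqrzMuYmczLqqq7u83M3u3dy6vMupvbmaq97tuGeaqqqqvM3u3d/9upiIiaqIvbq8zdy6hmeJmYiJm83u3d7JdUNERXdnzczcqYZURGd6qGVWm7zd3Ll1QyRERFVY3t23QyIRI2d6qXVnq7zcuWVVQ1mpiHVa7slSIzRFVnd6qGaKu73KZEZ3VHzcy6id/ZQiNXiamZiJdVeru82lI2iGRIq83dze62MjaJvLqqmXU1m8zNthJYhkJIqr3u3cyUNGeau6u7qkVXrN7ccQWIZCFZqry5h4ljNXiaqZrMujVomruWEFmXUhJqqrl0M2dDRomZmZm8ulVmdlQyN6uWQiSKqpdCJIdFeZmqmZm7uodohlVorNp0M1iqqYUzabqru6qqqqvMupmcy7vN3acyJHm7qGVY3//u3Kqqq7zduqq+/+3Lp0EAJGm7l3m+//3dyqq7zN7tuqrO7u24QQABRnmqiKzv/peJiJq8zN7sqbzdqaunMAE1eJmZic3v6VVnd5qru83bmMzNp4moVVZ5mZmYm83etkaIiJmaq7zLmZi9yZq6mamaqqqavMzcpmiZmIibvMzLmWatuZu7vMuqqqqrzMzLlmiZiIm8zNy6mVaqd4mZmpiaqqqrzLu6hniamavMzdy5mVeXRFZkRDWJqqqru6qYZmi8vMy7zcupmXiWMjQxABWJmqqruoh2VVnMzMu7y7qqqpq6h3dTI0eJmaqruod1Q2vLu6qru7qqqr3/7cuHd4mZmZqqqph1Ra7bqpmqq7qqu7zv7suZmZmZmZmaqql1aL3bqZqqu7qqq7u8zLqZqqqqmZmZmZhnirq7uqq7u7qqqqq7y6maqqqqqpmaqpZprMqau6q7vLqamaqruoeKu7uqqqqry4aL3cqIqqqrvLqamZmql2V5qqqqqrzd23e93cuYiZqru7qaqpmrp1V5qqmaq83dyXrMzMupd4q7u6qaqpmsuHeJmZmZqrupdovLvMu6h4m8u7qqqpm8uZmZmZmZmph2Z6u7u7uqqYm8y7qqqZq8yqmZmZqqqpmIibu7u6qqqpmrqqmYdpq97MqZqqqqqqqZqrqqqpmImZmIiId2ZqrO/9qaqqqqqqqqqqqpmId3d3dmeHZmd6q9/7iaqqqqqqqqqpmZmIiIiHZmiHZ3iKq7u3arqqqqqruqqZmaq7u7u6mImYd4iKqqmWaJmZmqq7qZmZq83d3u3cqpmpiIiKqqu3VniJmqq7mJqqze7d3d3Lqqq6mYiKqr60NomZqqq7mZq97ty6u7u6mavLmZiKqr6jWJmqqqq7qZrO7bqZqqqoeKzKiIiaqs6Ueaqqqqq7qZve3KmZmaqXd63IeImg=="/>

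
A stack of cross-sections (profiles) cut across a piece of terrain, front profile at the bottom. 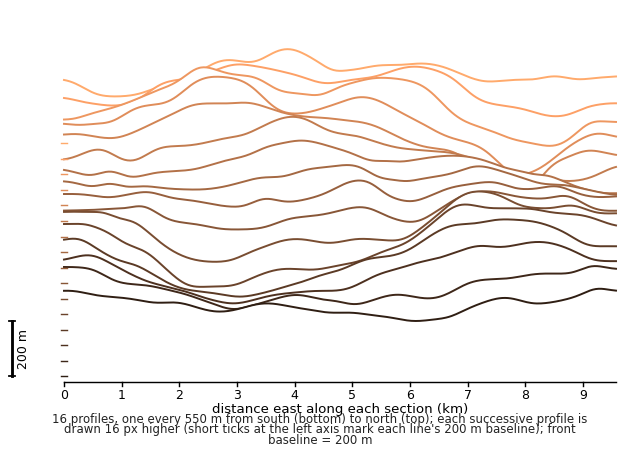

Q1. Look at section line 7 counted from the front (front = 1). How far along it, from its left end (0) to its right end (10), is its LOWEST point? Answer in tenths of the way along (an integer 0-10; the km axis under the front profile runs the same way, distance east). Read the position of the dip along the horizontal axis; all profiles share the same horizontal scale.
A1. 3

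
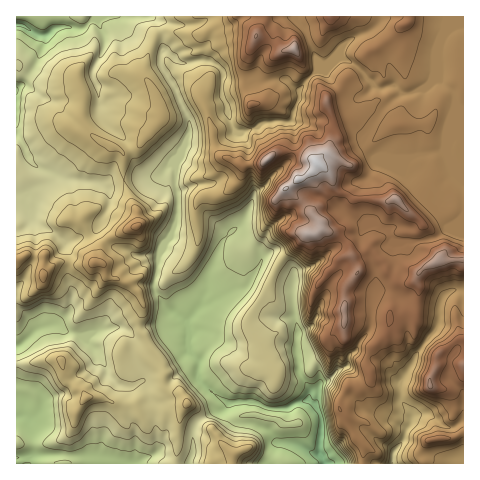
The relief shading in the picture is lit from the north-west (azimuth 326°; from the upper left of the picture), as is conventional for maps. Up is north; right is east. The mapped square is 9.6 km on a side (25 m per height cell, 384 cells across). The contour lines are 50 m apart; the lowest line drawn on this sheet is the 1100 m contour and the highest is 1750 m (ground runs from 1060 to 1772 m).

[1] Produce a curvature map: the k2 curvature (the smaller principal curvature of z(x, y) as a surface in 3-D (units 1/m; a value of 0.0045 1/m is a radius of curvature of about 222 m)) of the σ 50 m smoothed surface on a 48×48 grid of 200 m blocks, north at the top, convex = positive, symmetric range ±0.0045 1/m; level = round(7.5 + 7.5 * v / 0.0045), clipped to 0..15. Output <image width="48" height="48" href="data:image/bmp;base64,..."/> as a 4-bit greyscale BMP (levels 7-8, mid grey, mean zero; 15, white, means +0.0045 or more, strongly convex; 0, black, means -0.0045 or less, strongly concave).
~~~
<image width="48" height="48" href="data:image/bmp;base64,Qk32BAAAAAAAAHYAAAAoAAAAMAAAADAAAAABAAQAAAAAAIAEAAATCwAAEwsAABAAAAAAAAAAAAAAABEREQAiIiIAMzMzAERERABVVVUAZmZmAHd3dwCIiIgAmZmZAKqqqgC7u7sAzMzMAN3d3QDu7u4A////AGZmZmd3dmZXd0WHdjM3iIdFM1ZGCIh3d3ZmVWZ3d2dkeFR2d4o2dlU2R2iFBoVVVZZneHZ2d2d2eFVndYlFVWgjZYclUVmYhWZmZ4Z2eGd3Z0SIZUNGh4cUlWV4Y0ZmNXd2Z4V2eGhnZ1NWNVV3h5gFiHhlZ0VSY3d1aIVmd3h3Z3VDaIhkRocHiGVmdmVHdnd1aHdmh4d3Z7dHQzIUQjQYl1dnZVRVZXdlRGh3d3d3d3VUZ3V6h3UXdneIU1iXdnZmh3dmVWdnWFNXeIdoh2UTenZ2VFiWZWdlh1Z1aId4dUV3eIh4higRCCeFVEh2WGh2eIZkd3Z3hHV4iId3hjgIAFh0dhZ3WGZ4mXZViGd4ZXZoh3d3dUU3QFZmVySXVkZVZ2VWiHd2R2h2ZneHZFJ5VwiHd0B4ZmV2VVZniFd0aGd3Z3eHhTSoakJ4dnQFeHZmZWZlVGZVd3d3aId3lRJ3d3RXhXc0VnZ3Zod2d4dVd3d3Z4d2VCUEeGZYhohTdkVVZWh2d3hlZ3d3Znd3gzgIh2Zoh3djdlhVZmd2Z3hTZ3d3dld4ckkleHZndmdkdkd3ZlZ2VngVdmd3d1Z3czhjdmZ3ZmhlRTWIZWZYZ3UHd2Z3d3R3ZSeFZ3VnhoZGZWKYZGdnV2hDiIZXd3VXdCR4VodYZod3aIJWdWiZZnZTh4dWeHc3ckEFdmZnZmeId3dpRGiHZiNDd3hVeIdTNGlBaHZ2d2VodlZHRVZ2RGhjV3h0eHVUNph2R2d2d2VYhVZlRmVGZ3dURnh1Z2VkiJiIdld3d2ZDNXZlh4dVZ6pmRHh1ZlZhaHaHd2d2ZVl1d3dniHhlZVZXUndFZUVXAld3VWdmZ3dGd3d3eHiFV4hXYYZYdjJpZmh1VnZnZ3Nnh3d3d3d2V2VmYYh4eGB6d2VWZ3d3mDZ3d3d3d3dmZ2VnY0VmeIAFl1Z2ZWZmdFh3h4h3dlVWZ1Z3dJdlVWFAZodndUV3VXd3d4dmd3d3V2Z3dHZmZ3ORBleIVoVlZ3eHd3V3d3d3WFZnZWd4h2WoMWiHd4Rnd3eHd2V3d3d4d2hmdlV3d1R4dWh4dkV3d3d3d0d3d3d3dGh3ZlV2VTZnhVdXdld3d3eHd0h3iIh2RniHdjV4ZCNmhXc2dWd3d3d3d0h3iHdld3d4lyZ3U2QAATNmdHd3iHeHdzeHdodXd3d4hhd2NIZngmh3Znd3h3d3dzh3Z3dWd3d4gVh3NJmHhTaIV3eHeHd3d0hWd3hHd2d4YYh1RWZ3hxeJR3Z3dWd4dzV3h4c2d3eINIh1RnZncxaFV3ZER3Znd4V3iIY5h3iFN3iHFmZkRmBDiHNoZ4d3iIZYiIcoh4hjdlZiN3VnZXVmZxZ3d3d3d4hHiHdFhod0ZWQ2Z4dIdoNWY3h3eHd3d4dmd3dzdnd0Z2ZnVohGeYF3VYiHd4d3h4dEeHd0d3eFd4hnZnh2Z2KHZEd3d3d3eEBTNDV2d3eGdmd3Znl2diV2d2RXd2d3dzeHZnZWZmVFVmZmZlVlVFZ5h3hlZoZ3dw=="/>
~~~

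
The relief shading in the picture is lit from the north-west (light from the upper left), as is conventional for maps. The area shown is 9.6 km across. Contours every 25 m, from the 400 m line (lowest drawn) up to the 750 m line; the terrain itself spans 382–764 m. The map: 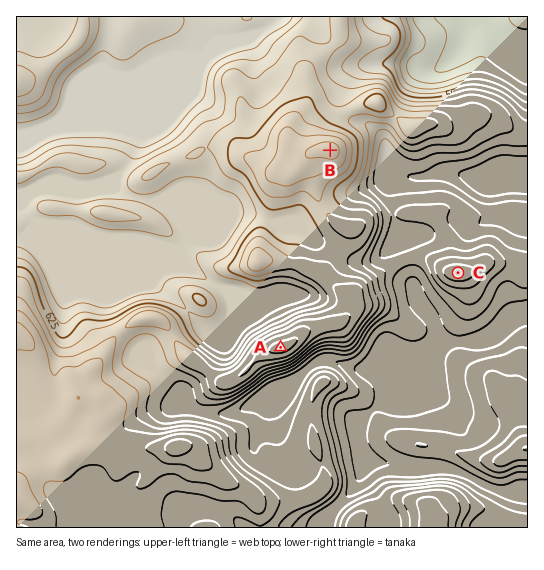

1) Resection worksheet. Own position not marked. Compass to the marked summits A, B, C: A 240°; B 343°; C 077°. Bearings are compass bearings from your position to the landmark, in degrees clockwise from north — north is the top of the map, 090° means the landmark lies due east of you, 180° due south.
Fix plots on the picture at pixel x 374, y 293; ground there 630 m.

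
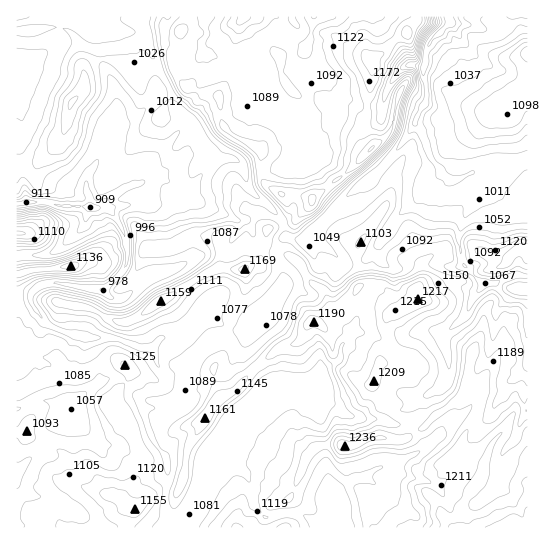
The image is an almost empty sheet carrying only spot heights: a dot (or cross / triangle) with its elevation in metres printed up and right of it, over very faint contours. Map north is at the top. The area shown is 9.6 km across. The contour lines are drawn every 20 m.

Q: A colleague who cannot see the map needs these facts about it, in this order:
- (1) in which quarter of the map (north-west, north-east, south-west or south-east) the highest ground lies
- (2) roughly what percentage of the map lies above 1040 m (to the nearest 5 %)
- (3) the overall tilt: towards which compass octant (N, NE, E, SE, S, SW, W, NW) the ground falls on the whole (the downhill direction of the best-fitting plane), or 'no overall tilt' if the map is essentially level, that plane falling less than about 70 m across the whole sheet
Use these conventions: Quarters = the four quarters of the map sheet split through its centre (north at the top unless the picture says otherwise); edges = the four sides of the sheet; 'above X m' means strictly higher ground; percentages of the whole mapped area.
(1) The highest ground is in the south-east quarter.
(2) Roughly 75 % of the ground is higher than 1040 m.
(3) On the whole the ground falls towards the north-west.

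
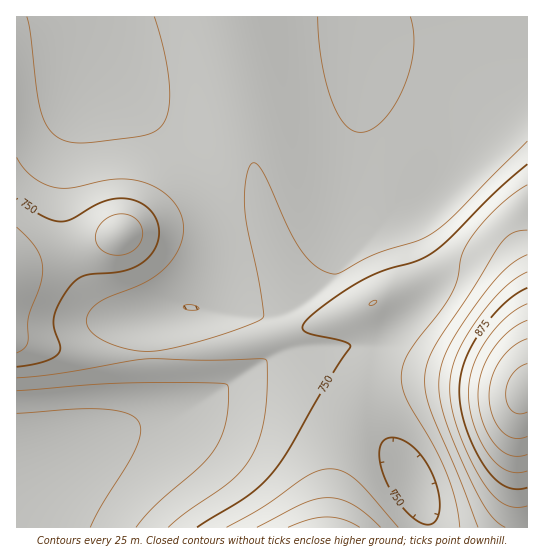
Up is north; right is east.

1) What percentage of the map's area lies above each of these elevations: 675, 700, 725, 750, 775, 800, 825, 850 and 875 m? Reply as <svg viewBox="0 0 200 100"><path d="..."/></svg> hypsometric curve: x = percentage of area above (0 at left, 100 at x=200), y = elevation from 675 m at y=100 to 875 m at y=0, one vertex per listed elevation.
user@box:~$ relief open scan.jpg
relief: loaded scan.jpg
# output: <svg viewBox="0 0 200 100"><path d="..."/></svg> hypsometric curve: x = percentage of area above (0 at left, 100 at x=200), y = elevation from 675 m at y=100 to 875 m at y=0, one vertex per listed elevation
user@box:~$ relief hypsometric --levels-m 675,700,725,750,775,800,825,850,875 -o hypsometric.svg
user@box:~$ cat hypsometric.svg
<svg viewBox="0 0 200 100"><path d="M191 100l-30-12-76-13-29-13-27-12-11-12-5-13-3-13-2-12"/></svg>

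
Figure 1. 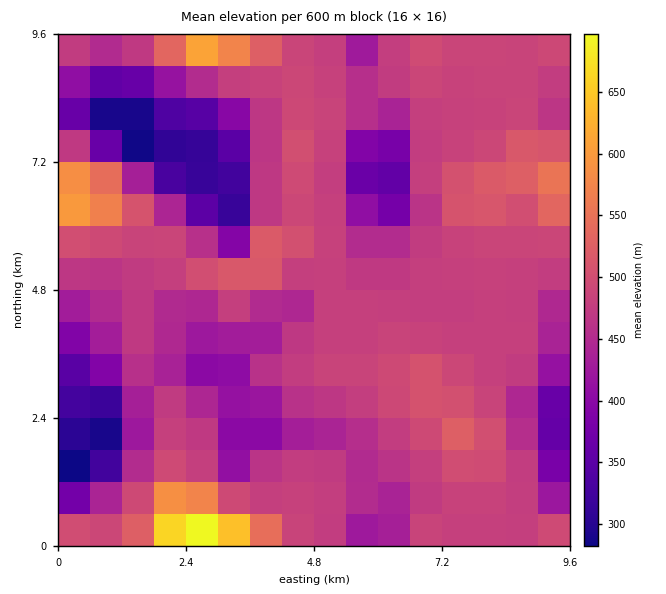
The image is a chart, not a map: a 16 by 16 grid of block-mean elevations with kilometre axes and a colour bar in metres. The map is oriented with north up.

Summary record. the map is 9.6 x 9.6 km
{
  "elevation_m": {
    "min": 260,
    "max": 710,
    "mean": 460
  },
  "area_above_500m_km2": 13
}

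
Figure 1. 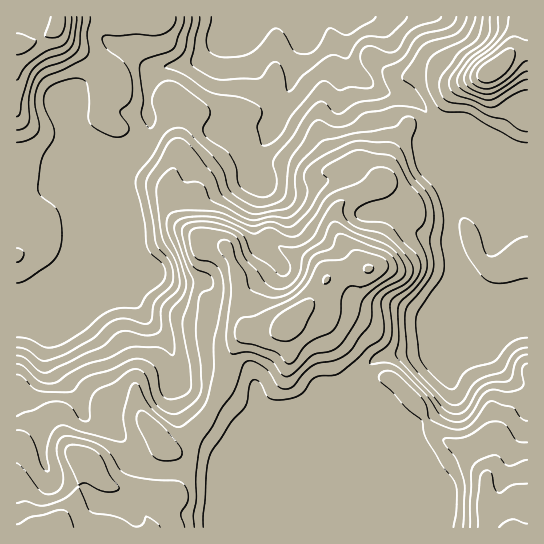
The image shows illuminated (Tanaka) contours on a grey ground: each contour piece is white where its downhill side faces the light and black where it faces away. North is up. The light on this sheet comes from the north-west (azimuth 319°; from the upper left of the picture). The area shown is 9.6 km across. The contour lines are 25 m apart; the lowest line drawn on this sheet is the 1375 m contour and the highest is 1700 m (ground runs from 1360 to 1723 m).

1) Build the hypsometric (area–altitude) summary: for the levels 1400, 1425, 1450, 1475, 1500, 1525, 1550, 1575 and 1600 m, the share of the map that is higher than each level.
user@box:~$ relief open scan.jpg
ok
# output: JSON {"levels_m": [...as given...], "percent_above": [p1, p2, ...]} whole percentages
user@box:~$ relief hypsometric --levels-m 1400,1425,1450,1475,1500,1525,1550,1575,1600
{"levels_m": [1400, 1425, 1450, 1475, 1500, 1525, 1550, 1575, 1600], "percent_above": [96, 94, 90, 77, 61, 54, 49, 44, 26]}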